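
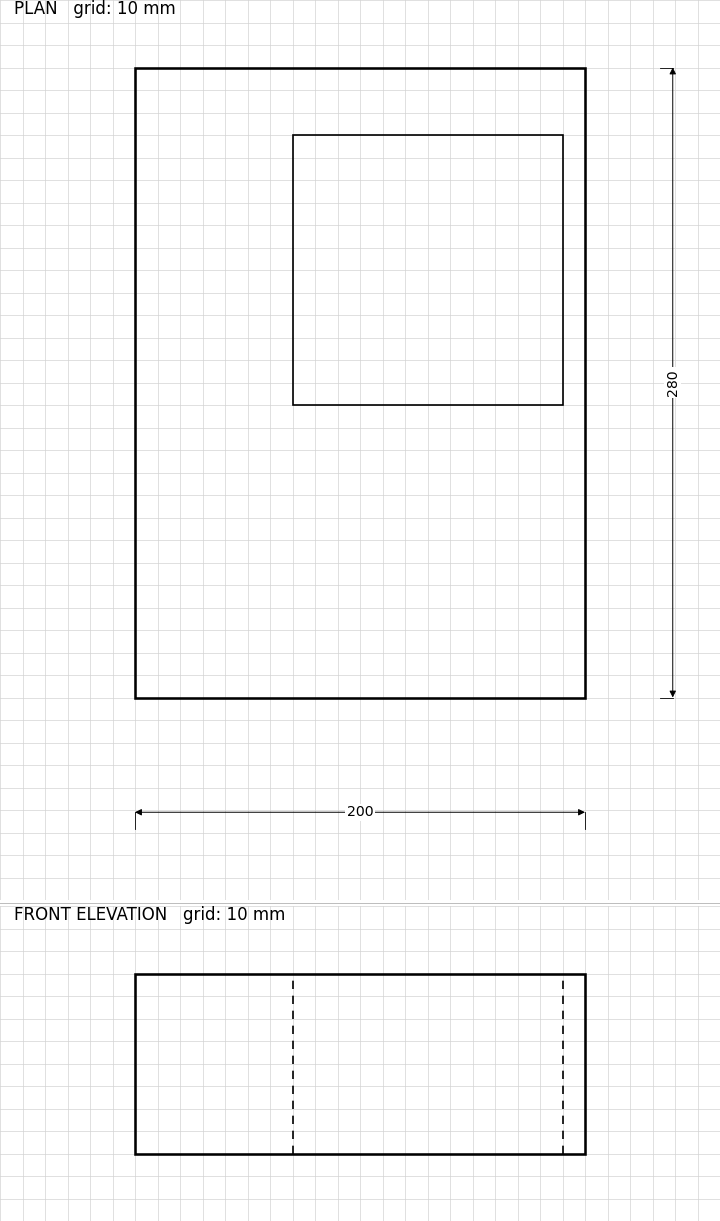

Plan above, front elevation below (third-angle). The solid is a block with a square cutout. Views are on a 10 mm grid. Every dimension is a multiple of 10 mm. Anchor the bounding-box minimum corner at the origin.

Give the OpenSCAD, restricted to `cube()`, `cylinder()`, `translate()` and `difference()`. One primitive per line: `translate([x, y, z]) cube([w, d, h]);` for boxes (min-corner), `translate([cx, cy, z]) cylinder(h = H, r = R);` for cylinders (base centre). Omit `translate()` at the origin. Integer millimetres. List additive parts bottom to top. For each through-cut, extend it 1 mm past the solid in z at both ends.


difference() {
  cube([200, 280, 80]);
  translate([70, 130, -1]) cube([120, 120, 82]);
}


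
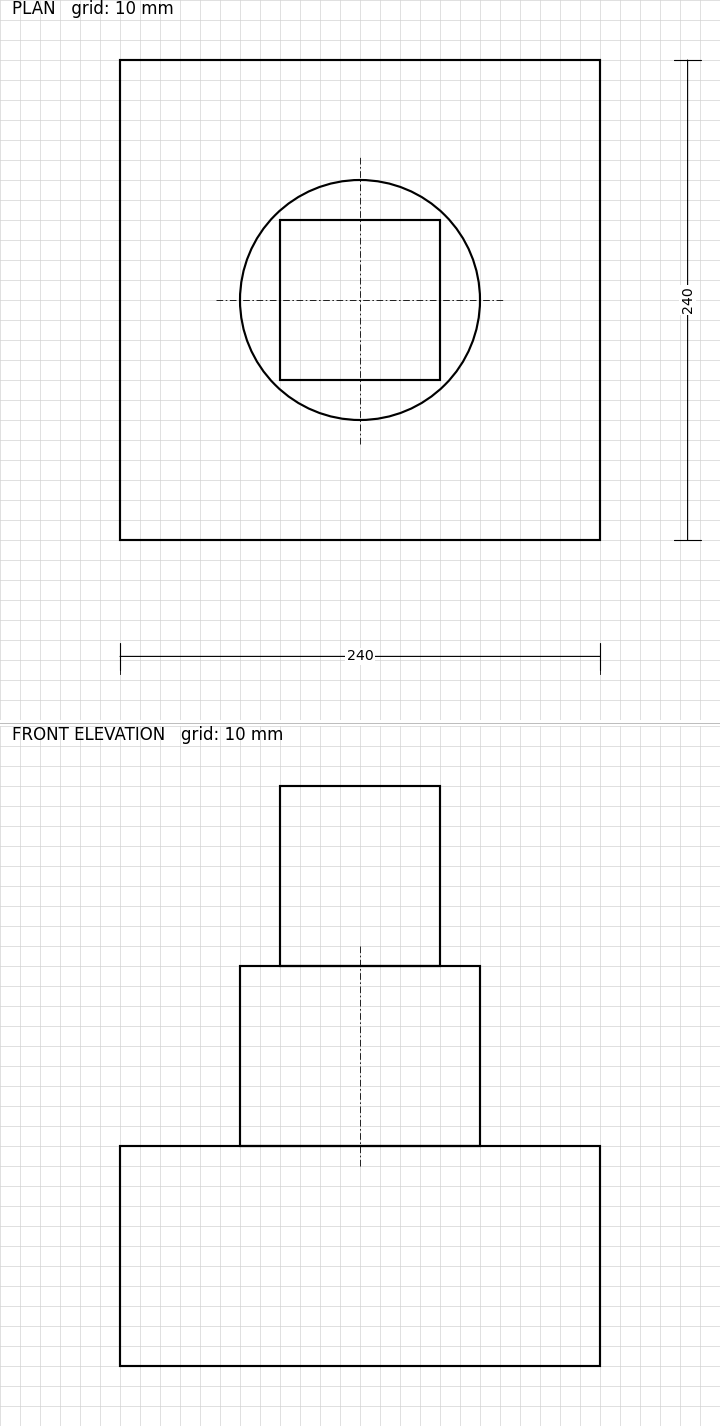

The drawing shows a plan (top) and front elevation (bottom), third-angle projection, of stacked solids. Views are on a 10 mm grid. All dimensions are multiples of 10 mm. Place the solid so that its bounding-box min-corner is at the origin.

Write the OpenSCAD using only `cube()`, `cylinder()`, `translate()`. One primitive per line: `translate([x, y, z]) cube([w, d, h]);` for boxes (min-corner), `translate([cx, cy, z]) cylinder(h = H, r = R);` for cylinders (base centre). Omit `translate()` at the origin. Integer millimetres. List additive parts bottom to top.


cube([240, 240, 110]);
translate([120, 120, 110]) cylinder(h = 90, r = 60);
translate([80, 80, 200]) cube([80, 80, 90]);


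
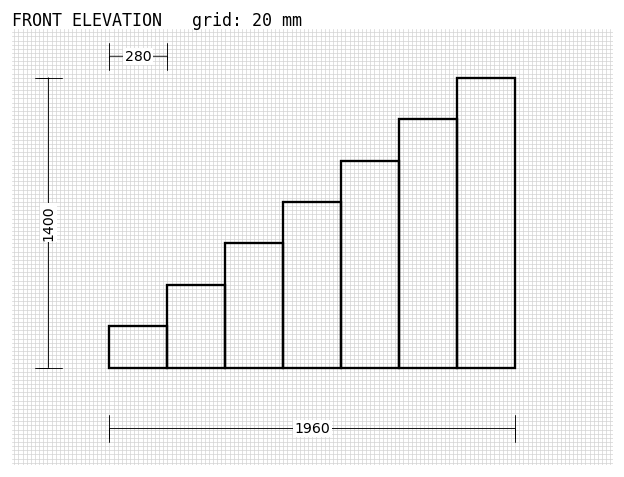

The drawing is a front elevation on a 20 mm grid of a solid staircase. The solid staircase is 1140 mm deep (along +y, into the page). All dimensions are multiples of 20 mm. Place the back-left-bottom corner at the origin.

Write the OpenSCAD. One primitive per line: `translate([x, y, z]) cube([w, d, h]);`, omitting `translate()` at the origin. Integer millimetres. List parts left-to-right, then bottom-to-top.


cube([280, 1140, 200]);
translate([280, 0, 0]) cube([280, 1140, 400]);
translate([560, 0, 0]) cube([280, 1140, 600]);
translate([840, 0, 0]) cube([280, 1140, 800]);
translate([1120, 0, 0]) cube([280, 1140, 1000]);
translate([1400, 0, 0]) cube([280, 1140, 1200]);
translate([1680, 0, 0]) cube([280, 1140, 1400]);


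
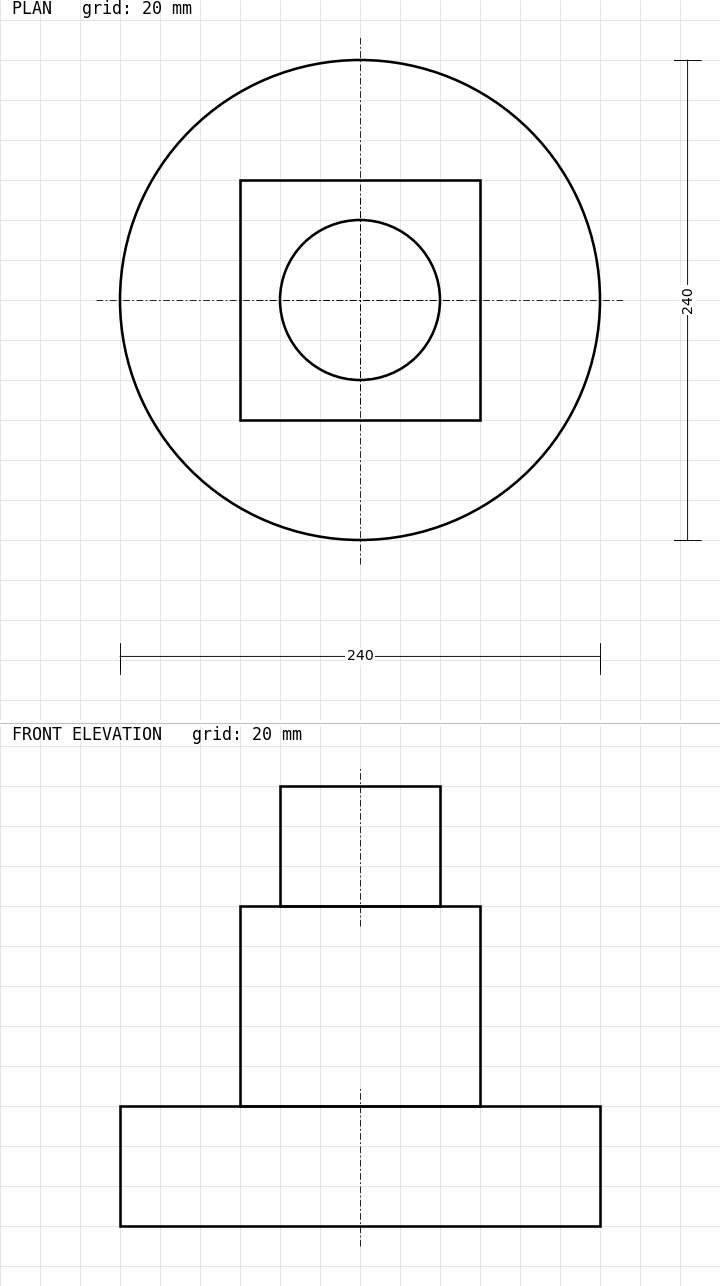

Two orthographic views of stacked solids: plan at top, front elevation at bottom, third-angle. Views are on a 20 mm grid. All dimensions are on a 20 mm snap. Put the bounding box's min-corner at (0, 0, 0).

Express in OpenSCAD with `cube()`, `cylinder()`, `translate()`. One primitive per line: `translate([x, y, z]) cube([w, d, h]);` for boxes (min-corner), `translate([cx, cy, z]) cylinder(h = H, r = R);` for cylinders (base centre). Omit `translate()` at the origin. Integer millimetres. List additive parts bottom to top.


translate([120, 120, 0]) cylinder(h = 60, r = 120);
translate([60, 60, 60]) cube([120, 120, 100]);
translate([120, 120, 160]) cylinder(h = 60, r = 40);


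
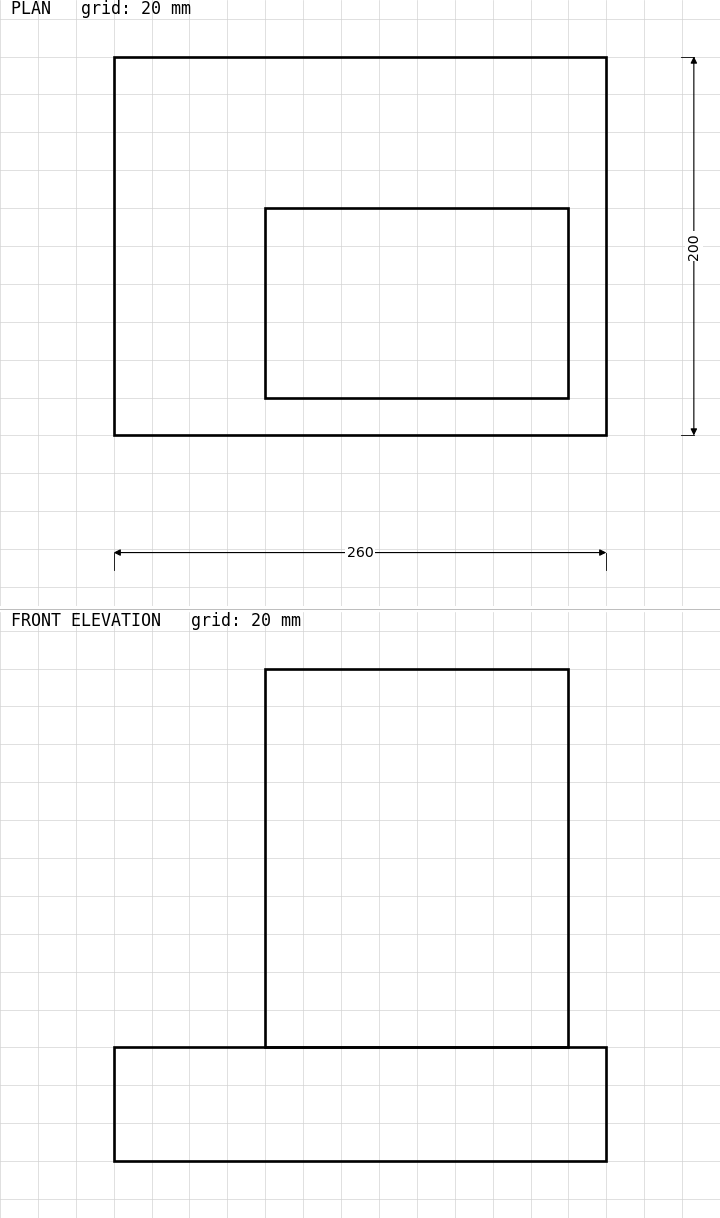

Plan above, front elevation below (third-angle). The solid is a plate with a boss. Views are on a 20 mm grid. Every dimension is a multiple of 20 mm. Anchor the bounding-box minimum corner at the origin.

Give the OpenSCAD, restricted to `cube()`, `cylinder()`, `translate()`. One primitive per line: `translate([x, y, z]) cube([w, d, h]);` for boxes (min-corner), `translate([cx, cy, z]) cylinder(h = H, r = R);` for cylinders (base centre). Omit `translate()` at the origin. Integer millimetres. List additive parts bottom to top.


cube([260, 200, 60]);
translate([80, 20, 60]) cube([160, 100, 200]);


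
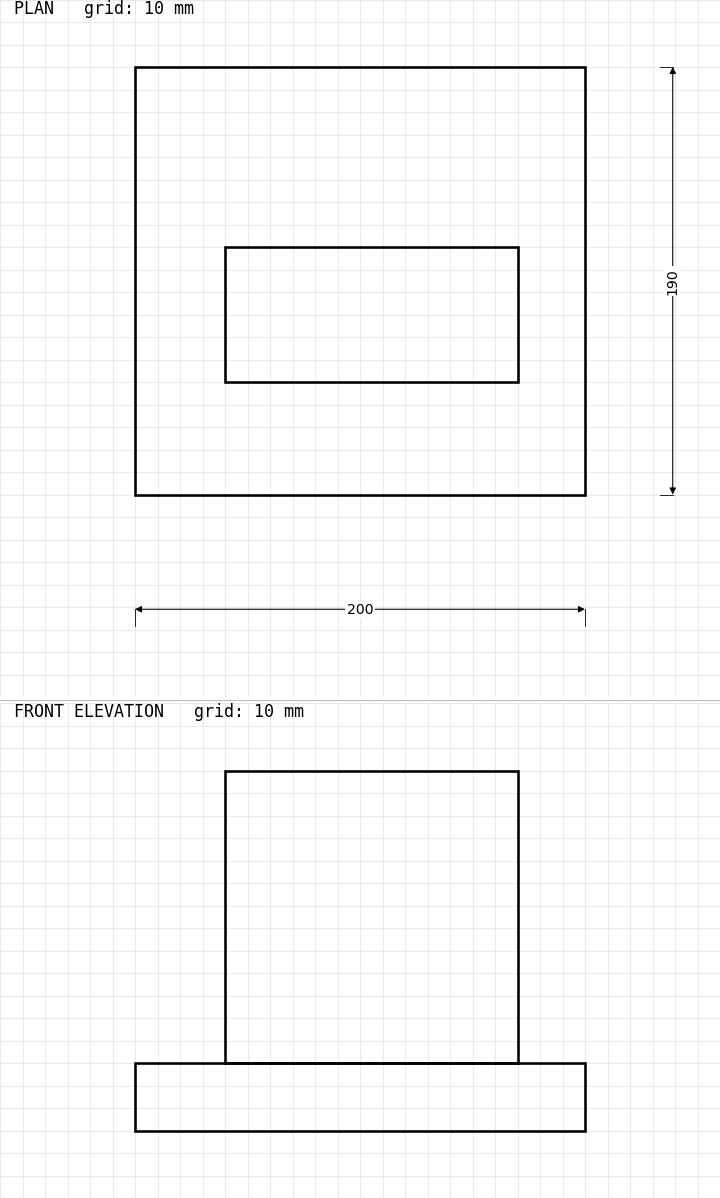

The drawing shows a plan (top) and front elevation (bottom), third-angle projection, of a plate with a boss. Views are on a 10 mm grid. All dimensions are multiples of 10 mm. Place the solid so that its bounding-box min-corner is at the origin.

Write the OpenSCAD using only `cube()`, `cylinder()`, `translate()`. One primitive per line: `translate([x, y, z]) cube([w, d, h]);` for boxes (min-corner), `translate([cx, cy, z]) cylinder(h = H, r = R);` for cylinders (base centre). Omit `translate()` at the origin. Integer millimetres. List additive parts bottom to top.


cube([200, 190, 30]);
translate([40, 50, 30]) cube([130, 60, 130]);


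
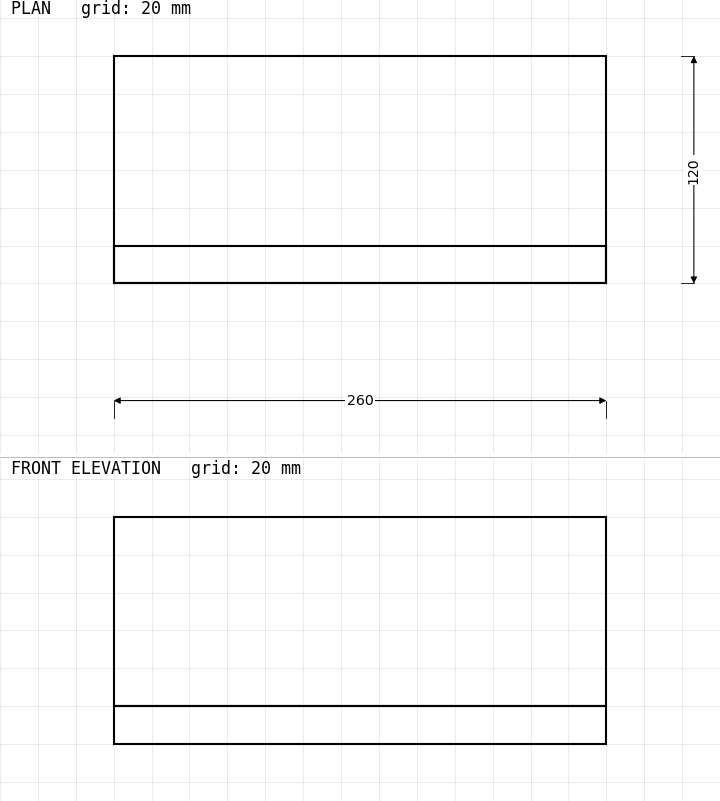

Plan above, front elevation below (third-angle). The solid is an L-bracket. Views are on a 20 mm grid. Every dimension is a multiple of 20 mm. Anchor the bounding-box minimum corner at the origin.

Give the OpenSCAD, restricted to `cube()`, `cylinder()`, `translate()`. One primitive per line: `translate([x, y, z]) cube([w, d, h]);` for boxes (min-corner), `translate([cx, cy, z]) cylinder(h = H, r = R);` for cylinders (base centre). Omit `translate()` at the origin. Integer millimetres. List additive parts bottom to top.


cube([260, 120, 20]);
translate([0, 0, 20]) cube([260, 20, 100]);


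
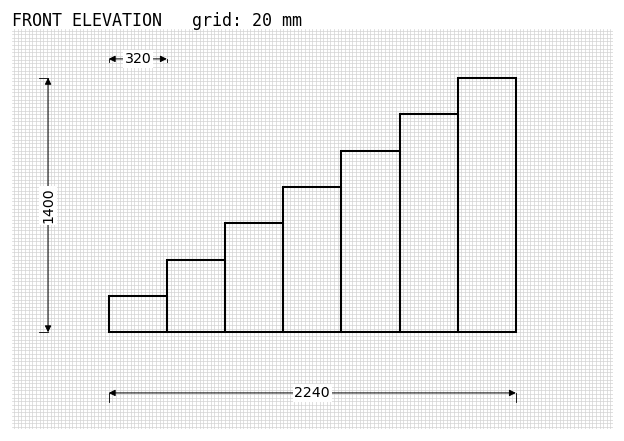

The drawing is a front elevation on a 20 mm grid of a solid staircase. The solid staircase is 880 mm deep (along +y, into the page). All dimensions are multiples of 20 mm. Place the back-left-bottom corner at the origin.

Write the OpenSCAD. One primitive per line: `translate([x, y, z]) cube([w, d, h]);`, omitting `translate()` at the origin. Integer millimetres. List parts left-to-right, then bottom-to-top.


cube([320, 880, 200]);
translate([320, 0, 0]) cube([320, 880, 400]);
translate([640, 0, 0]) cube([320, 880, 600]);
translate([960, 0, 0]) cube([320, 880, 800]);
translate([1280, 0, 0]) cube([320, 880, 1000]);
translate([1600, 0, 0]) cube([320, 880, 1200]);
translate([1920, 0, 0]) cube([320, 880, 1400]);


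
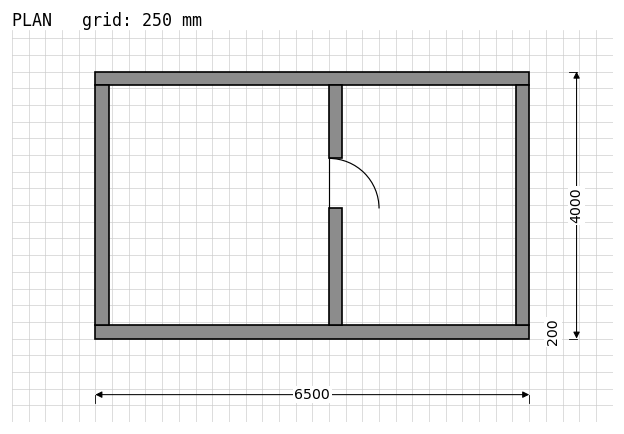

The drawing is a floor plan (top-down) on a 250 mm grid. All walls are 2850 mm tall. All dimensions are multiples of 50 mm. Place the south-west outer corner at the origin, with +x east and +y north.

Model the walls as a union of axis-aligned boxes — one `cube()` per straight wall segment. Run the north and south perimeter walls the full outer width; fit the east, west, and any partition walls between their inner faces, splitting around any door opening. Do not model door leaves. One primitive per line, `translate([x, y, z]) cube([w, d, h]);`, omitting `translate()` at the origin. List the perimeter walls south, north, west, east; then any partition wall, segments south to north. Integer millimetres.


cube([6500, 200, 2850]);
translate([0, 3800, 0]) cube([6500, 200, 2850]);
translate([0, 200, 0]) cube([200, 3600, 2850]);
translate([6300, 200, 0]) cube([200, 3600, 2850]);
translate([3500, 200, 0]) cube([200, 1750, 2850]);
translate([3500, 2700, 0]) cube([200, 1100, 2850]);


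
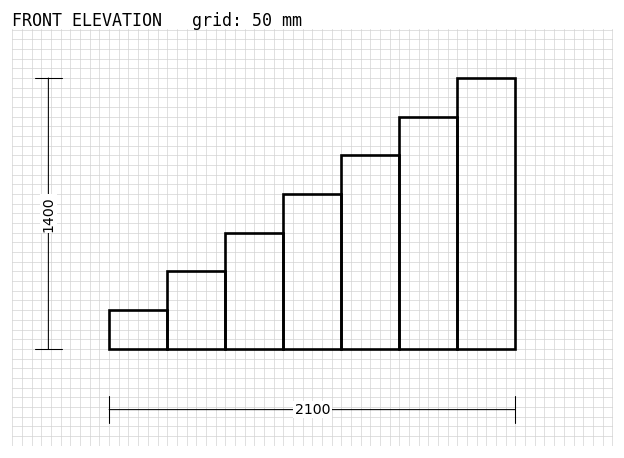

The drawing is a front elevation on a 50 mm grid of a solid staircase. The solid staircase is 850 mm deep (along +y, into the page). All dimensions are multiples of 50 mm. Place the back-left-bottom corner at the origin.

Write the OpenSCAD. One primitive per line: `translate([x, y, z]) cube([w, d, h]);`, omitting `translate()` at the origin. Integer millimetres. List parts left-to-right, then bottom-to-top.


cube([300, 850, 200]);
translate([300, 0, 0]) cube([300, 850, 400]);
translate([600, 0, 0]) cube([300, 850, 600]);
translate([900, 0, 0]) cube([300, 850, 800]);
translate([1200, 0, 0]) cube([300, 850, 1000]);
translate([1500, 0, 0]) cube([300, 850, 1200]);
translate([1800, 0, 0]) cube([300, 850, 1400]);


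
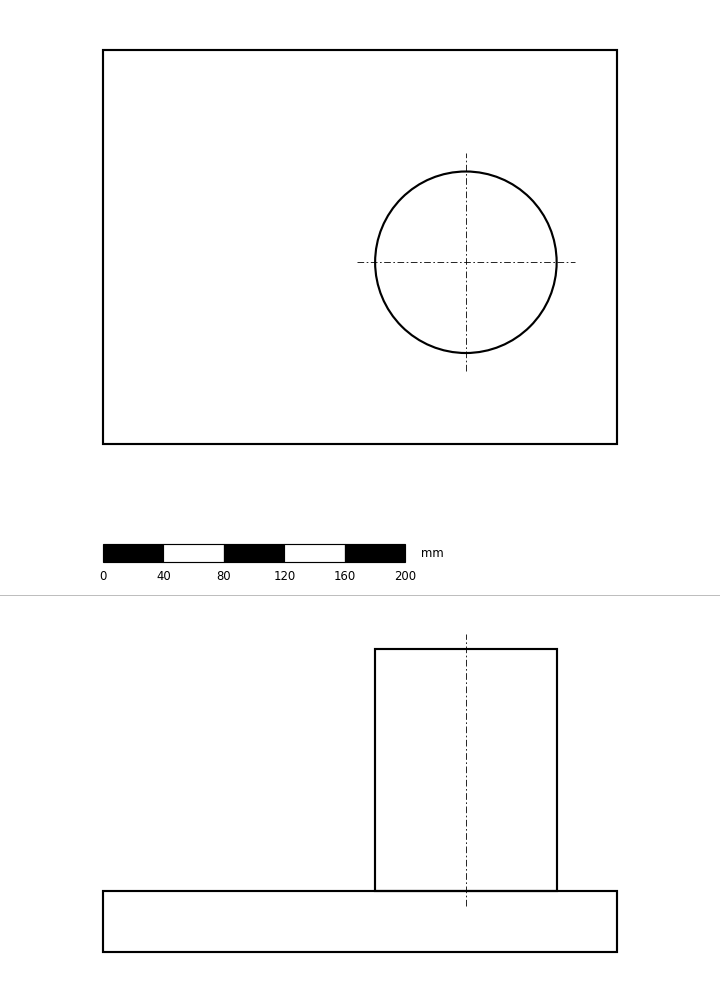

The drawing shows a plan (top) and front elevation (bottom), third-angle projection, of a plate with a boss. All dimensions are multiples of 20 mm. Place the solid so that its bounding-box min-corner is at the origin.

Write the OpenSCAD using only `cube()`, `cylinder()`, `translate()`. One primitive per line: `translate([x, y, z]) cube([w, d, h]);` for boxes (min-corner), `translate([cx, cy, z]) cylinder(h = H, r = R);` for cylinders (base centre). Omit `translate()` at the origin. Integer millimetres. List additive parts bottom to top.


cube([340, 260, 40]);
translate([240, 120, 40]) cylinder(h = 160, r = 60);


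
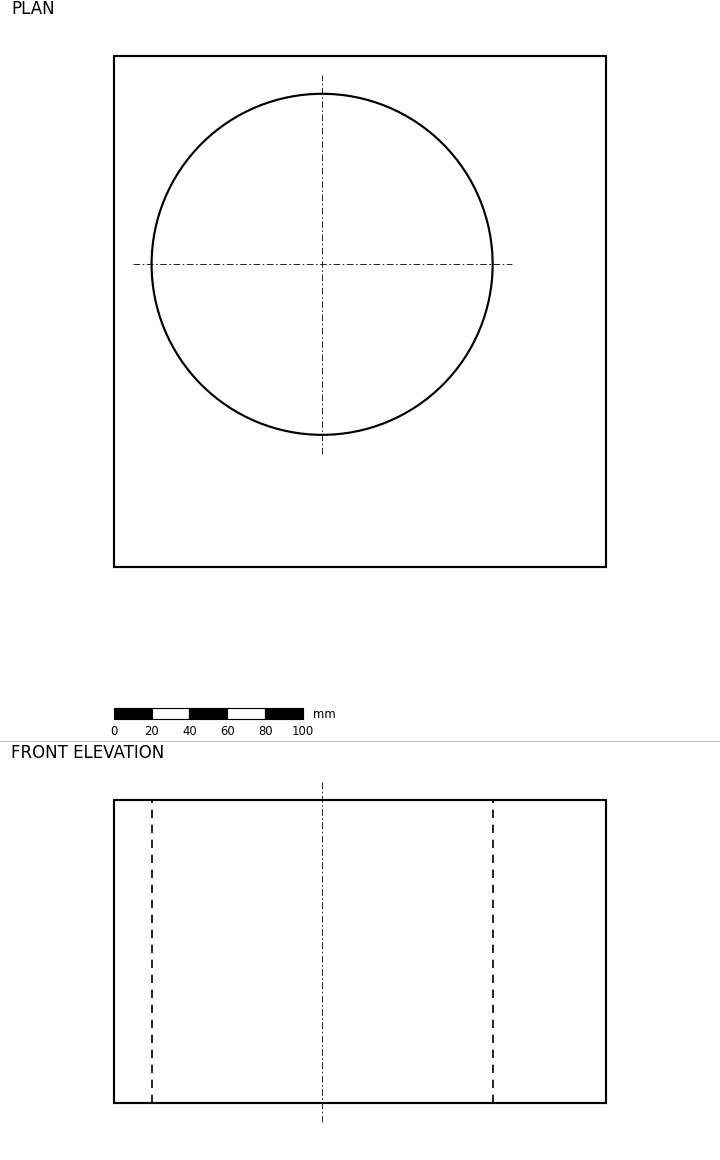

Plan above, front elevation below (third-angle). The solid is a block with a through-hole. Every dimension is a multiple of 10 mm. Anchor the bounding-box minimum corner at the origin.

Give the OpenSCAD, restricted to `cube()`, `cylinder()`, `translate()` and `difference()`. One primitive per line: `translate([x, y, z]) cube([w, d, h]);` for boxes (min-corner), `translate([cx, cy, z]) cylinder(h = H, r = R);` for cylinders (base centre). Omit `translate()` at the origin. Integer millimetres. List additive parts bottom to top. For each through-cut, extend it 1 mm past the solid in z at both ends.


difference() {
  cube([260, 270, 160]);
  translate([110, 160, -1]) cylinder(h = 162, r = 90);
}


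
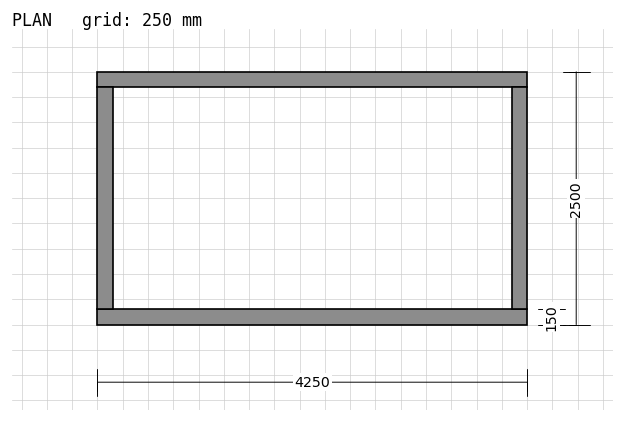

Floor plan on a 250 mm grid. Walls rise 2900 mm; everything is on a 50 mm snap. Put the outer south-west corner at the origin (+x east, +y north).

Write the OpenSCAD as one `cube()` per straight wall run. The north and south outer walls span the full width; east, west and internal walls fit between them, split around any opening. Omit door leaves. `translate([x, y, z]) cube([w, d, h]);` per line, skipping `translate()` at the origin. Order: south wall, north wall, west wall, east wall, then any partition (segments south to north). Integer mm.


cube([4250, 150, 2900]);
translate([0, 2350, 0]) cube([4250, 150, 2900]);
translate([0, 150, 0]) cube([150, 2200, 2900]);
translate([4100, 150, 0]) cube([150, 2200, 2900]);


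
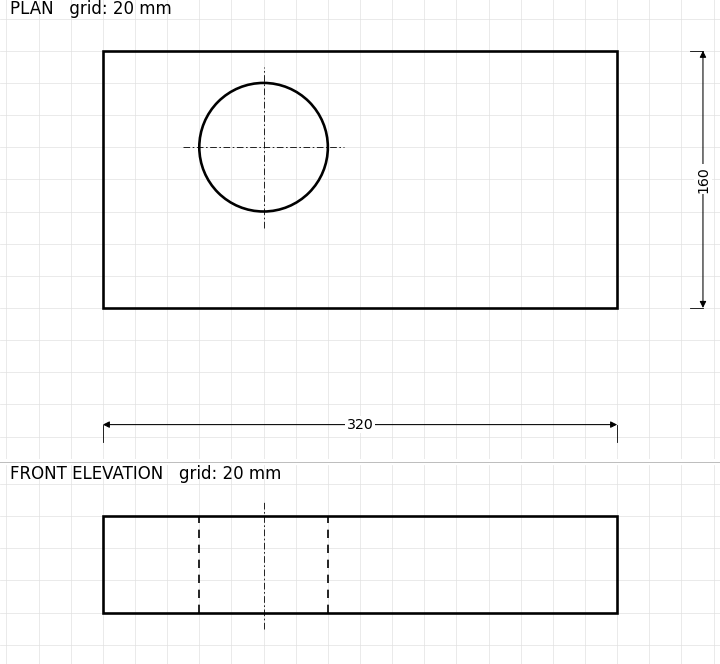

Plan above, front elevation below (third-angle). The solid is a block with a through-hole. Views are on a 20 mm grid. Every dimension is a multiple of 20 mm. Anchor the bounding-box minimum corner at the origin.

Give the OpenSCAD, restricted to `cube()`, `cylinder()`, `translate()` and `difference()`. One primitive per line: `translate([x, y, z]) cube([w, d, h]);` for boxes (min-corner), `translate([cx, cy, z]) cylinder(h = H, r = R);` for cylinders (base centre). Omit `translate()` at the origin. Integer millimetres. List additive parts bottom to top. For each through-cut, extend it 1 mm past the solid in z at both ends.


difference() {
  cube([320, 160, 60]);
  translate([100, 100, -1]) cylinder(h = 62, r = 40);
}


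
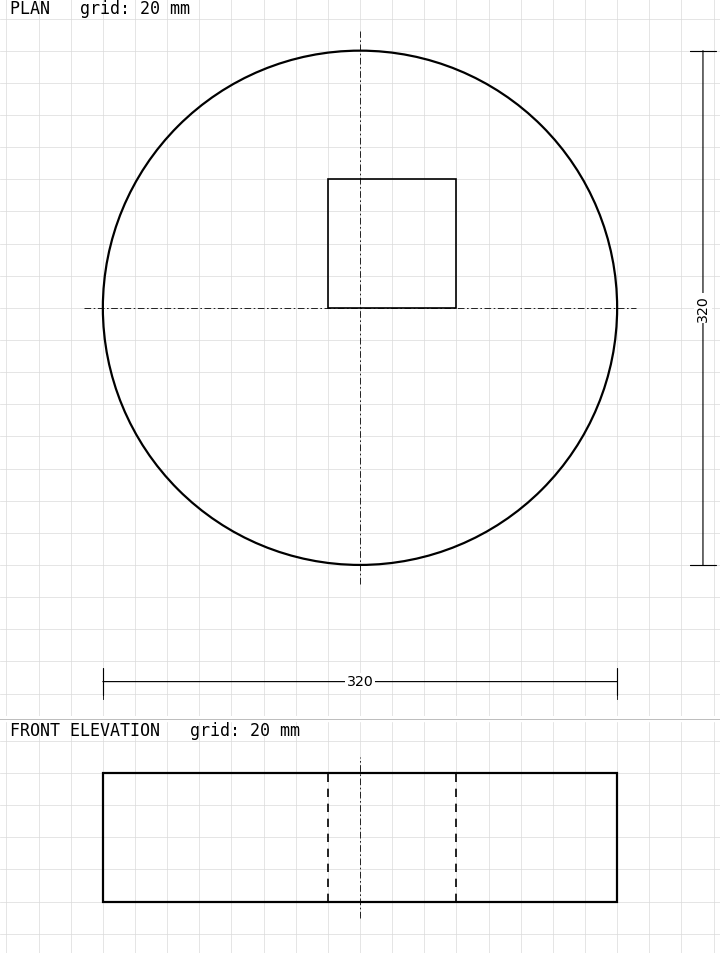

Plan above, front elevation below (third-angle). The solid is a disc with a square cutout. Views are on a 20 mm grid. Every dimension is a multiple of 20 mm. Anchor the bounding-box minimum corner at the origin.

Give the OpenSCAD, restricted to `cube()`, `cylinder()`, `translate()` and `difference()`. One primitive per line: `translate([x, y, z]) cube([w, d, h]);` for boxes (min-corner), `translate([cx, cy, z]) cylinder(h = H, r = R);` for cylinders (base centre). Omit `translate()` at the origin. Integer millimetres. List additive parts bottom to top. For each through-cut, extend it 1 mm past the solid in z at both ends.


difference() {
  translate([160, 160, 0]) cylinder(h = 80, r = 160);
  translate([140, 160, -1]) cube([80, 80, 82]);
}


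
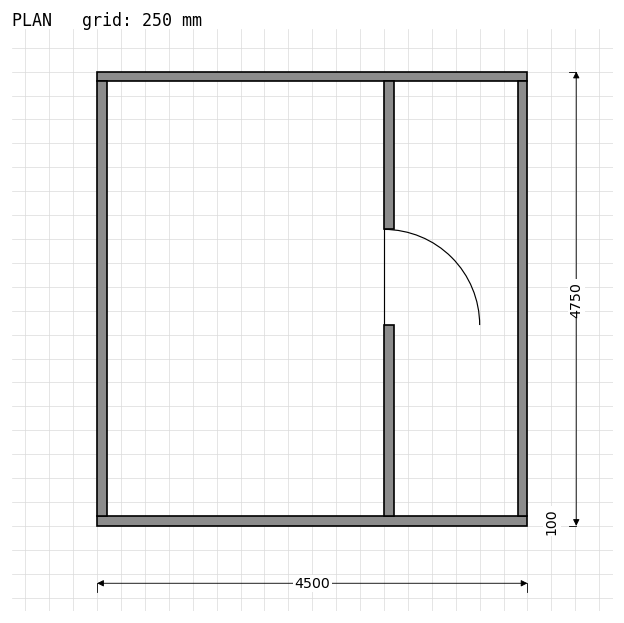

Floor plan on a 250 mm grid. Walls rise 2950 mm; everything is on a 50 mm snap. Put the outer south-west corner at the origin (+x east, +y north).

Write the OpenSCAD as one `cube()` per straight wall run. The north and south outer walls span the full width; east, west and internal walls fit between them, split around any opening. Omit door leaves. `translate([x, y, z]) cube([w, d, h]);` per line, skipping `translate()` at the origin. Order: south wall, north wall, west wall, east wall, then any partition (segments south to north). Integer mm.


cube([4500, 100, 2950]);
translate([0, 4650, 0]) cube([4500, 100, 2950]);
translate([0, 100, 0]) cube([100, 4550, 2950]);
translate([4400, 100, 0]) cube([100, 4550, 2950]);
translate([3000, 100, 0]) cube([100, 2000, 2950]);
translate([3000, 3100, 0]) cube([100, 1550, 2950]);


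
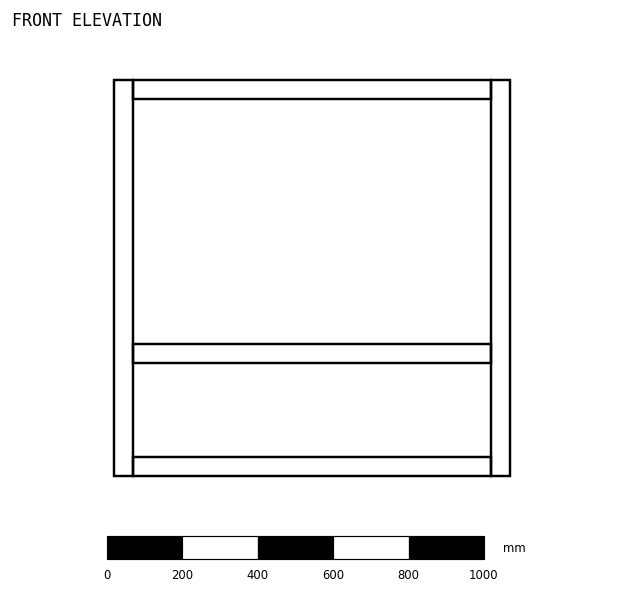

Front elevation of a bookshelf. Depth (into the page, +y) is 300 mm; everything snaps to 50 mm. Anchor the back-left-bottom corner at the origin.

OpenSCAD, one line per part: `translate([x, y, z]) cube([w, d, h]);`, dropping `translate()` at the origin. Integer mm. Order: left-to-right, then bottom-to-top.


cube([50, 300, 1050]);
translate([50, 0, 0]) cube([950, 300, 50]);
translate([50, 0, 300]) cube([950, 300, 50]);
translate([50, 0, 1000]) cube([950, 300, 50]);
translate([1000, 0, 0]) cube([50, 300, 1050]);


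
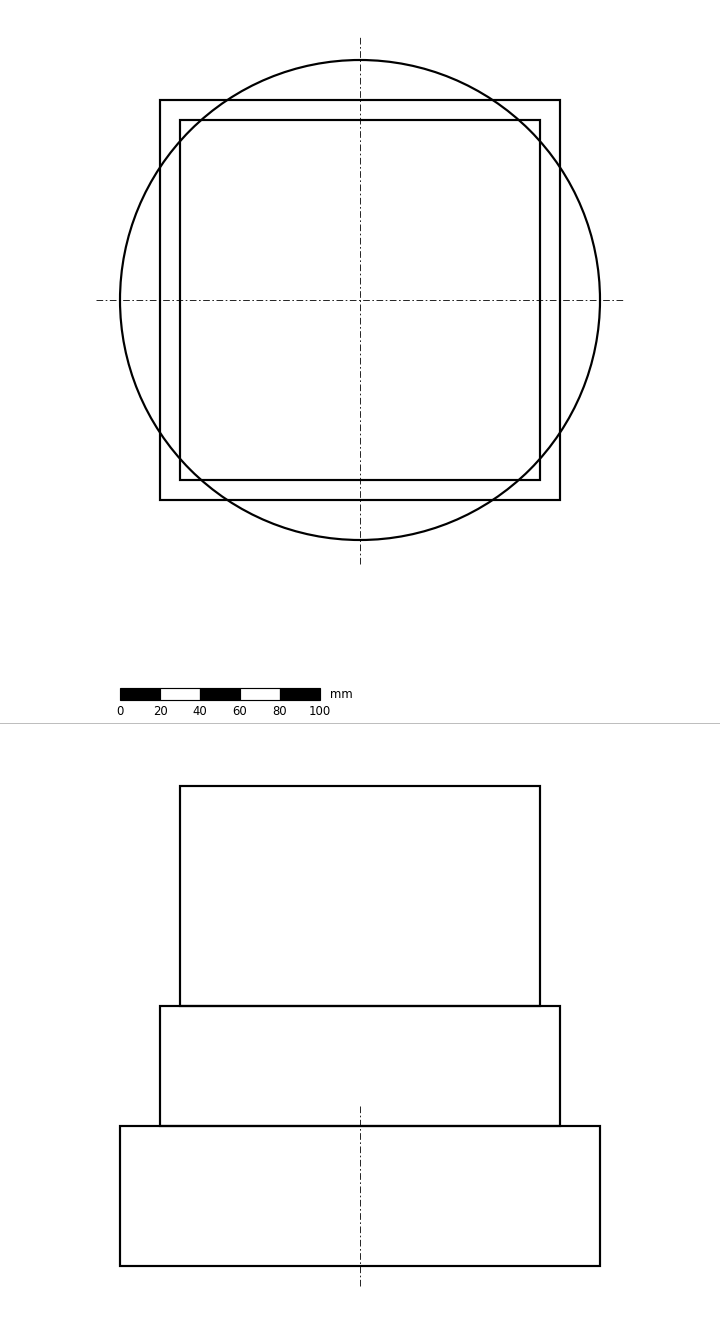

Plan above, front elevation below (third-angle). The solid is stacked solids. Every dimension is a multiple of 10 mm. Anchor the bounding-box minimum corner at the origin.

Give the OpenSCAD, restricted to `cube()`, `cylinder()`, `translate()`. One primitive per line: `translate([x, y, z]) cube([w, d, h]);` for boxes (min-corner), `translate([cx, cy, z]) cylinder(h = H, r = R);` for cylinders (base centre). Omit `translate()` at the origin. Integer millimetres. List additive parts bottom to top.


translate([120, 120, 0]) cylinder(h = 70, r = 120);
translate([20, 20, 70]) cube([200, 200, 60]);
translate([30, 30, 130]) cube([180, 180, 110]);


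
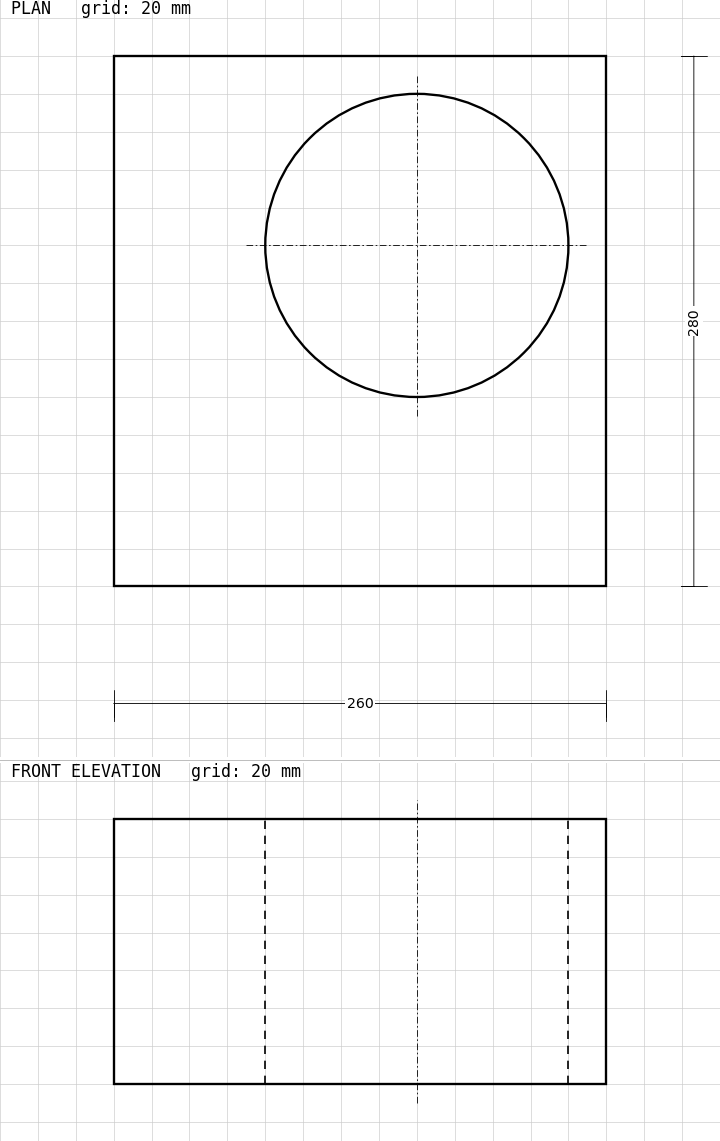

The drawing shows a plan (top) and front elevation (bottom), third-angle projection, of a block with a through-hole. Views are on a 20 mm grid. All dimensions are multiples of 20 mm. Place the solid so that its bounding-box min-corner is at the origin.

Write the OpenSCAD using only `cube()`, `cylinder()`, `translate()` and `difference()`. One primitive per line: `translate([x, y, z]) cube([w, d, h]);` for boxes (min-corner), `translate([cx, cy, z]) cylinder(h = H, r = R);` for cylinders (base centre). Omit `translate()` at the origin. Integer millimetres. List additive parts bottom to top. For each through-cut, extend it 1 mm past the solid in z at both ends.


difference() {
  cube([260, 280, 140]);
  translate([160, 180, -1]) cylinder(h = 142, r = 80);
}


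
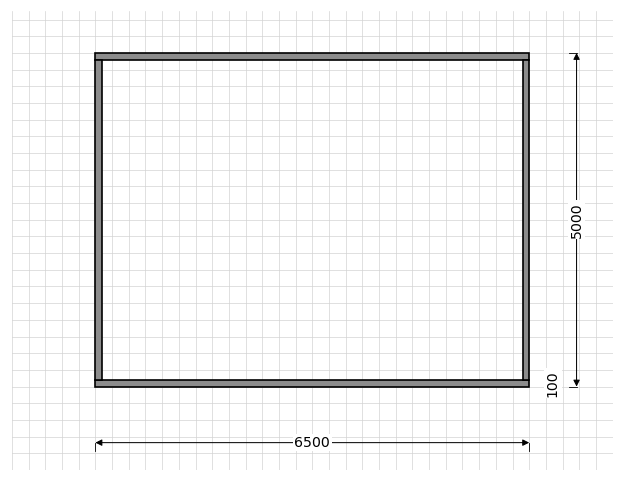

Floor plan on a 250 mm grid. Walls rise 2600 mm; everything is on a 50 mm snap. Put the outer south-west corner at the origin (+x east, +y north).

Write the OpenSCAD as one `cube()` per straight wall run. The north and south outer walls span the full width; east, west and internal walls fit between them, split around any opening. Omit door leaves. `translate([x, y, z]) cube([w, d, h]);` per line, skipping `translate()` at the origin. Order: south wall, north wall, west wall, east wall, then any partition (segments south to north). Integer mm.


cube([6500, 100, 2600]);
translate([0, 4900, 0]) cube([6500, 100, 2600]);
translate([0, 100, 0]) cube([100, 4800, 2600]);
translate([6400, 100, 0]) cube([100, 4800, 2600]);


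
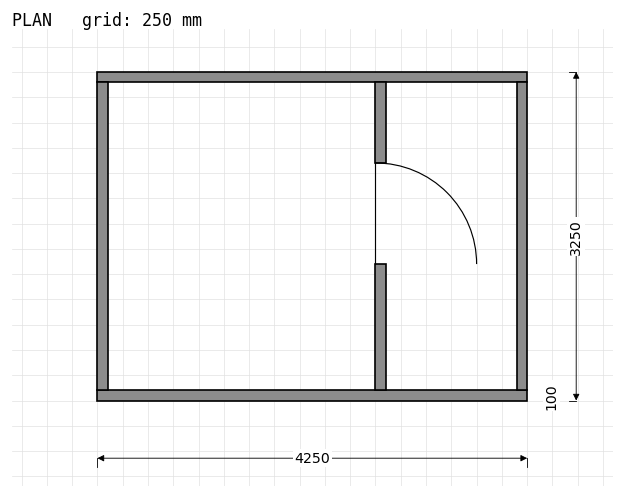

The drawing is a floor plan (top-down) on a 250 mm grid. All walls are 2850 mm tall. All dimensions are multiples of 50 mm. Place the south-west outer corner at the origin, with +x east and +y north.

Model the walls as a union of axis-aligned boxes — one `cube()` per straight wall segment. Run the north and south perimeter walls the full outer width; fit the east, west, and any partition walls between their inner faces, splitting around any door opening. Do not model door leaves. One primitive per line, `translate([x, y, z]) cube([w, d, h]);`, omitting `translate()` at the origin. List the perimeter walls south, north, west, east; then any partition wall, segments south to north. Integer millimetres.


cube([4250, 100, 2850]);
translate([0, 3150, 0]) cube([4250, 100, 2850]);
translate([0, 100, 0]) cube([100, 3050, 2850]);
translate([4150, 100, 0]) cube([100, 3050, 2850]);
translate([2750, 100, 0]) cube([100, 1250, 2850]);
translate([2750, 2350, 0]) cube([100, 800, 2850]);


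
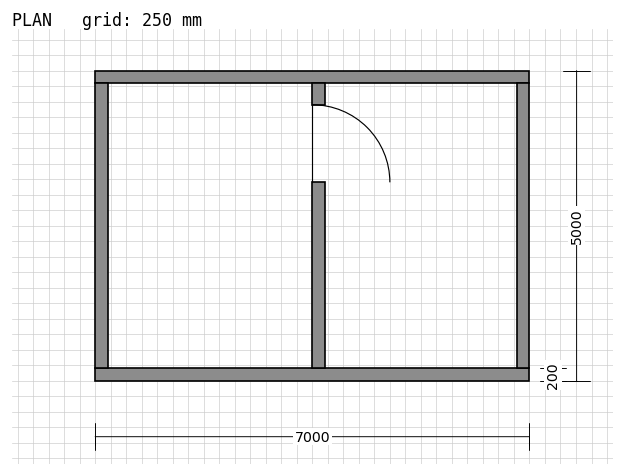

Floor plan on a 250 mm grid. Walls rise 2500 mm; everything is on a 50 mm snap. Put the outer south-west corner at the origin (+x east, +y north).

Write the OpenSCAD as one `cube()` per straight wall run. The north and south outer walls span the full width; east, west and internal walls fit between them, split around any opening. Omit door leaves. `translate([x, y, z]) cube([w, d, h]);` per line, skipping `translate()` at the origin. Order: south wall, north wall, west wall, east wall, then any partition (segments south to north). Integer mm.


cube([7000, 200, 2500]);
translate([0, 4800, 0]) cube([7000, 200, 2500]);
translate([0, 200, 0]) cube([200, 4600, 2500]);
translate([6800, 200, 0]) cube([200, 4600, 2500]);
translate([3500, 200, 0]) cube([200, 3000, 2500]);
translate([3500, 4450, 0]) cube([200, 350, 2500]);


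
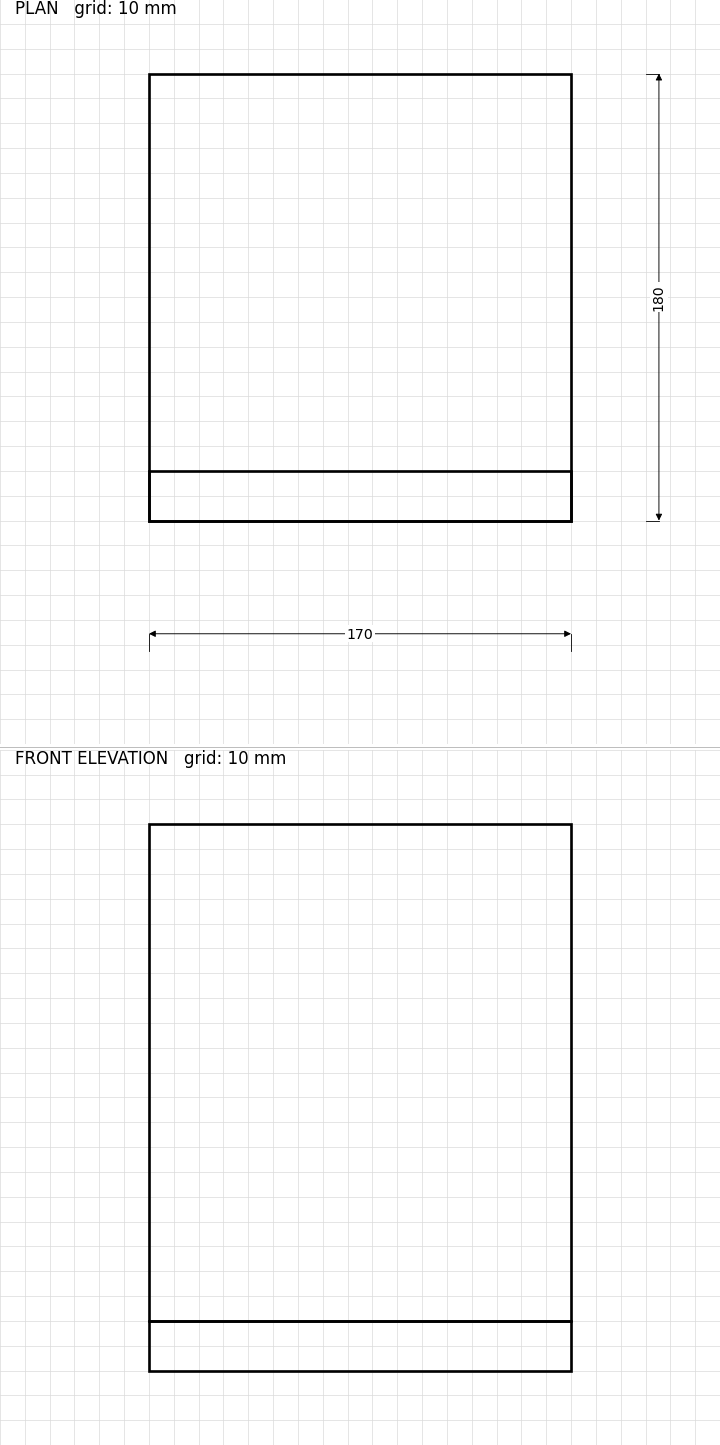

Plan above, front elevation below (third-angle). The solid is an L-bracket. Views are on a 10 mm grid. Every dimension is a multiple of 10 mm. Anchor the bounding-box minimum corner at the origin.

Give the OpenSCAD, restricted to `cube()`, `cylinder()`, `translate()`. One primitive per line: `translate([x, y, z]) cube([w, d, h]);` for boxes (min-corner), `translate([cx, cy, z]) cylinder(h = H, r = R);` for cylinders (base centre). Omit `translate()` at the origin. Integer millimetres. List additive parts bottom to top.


cube([170, 180, 20]);
translate([0, 0, 20]) cube([170, 20, 200]);


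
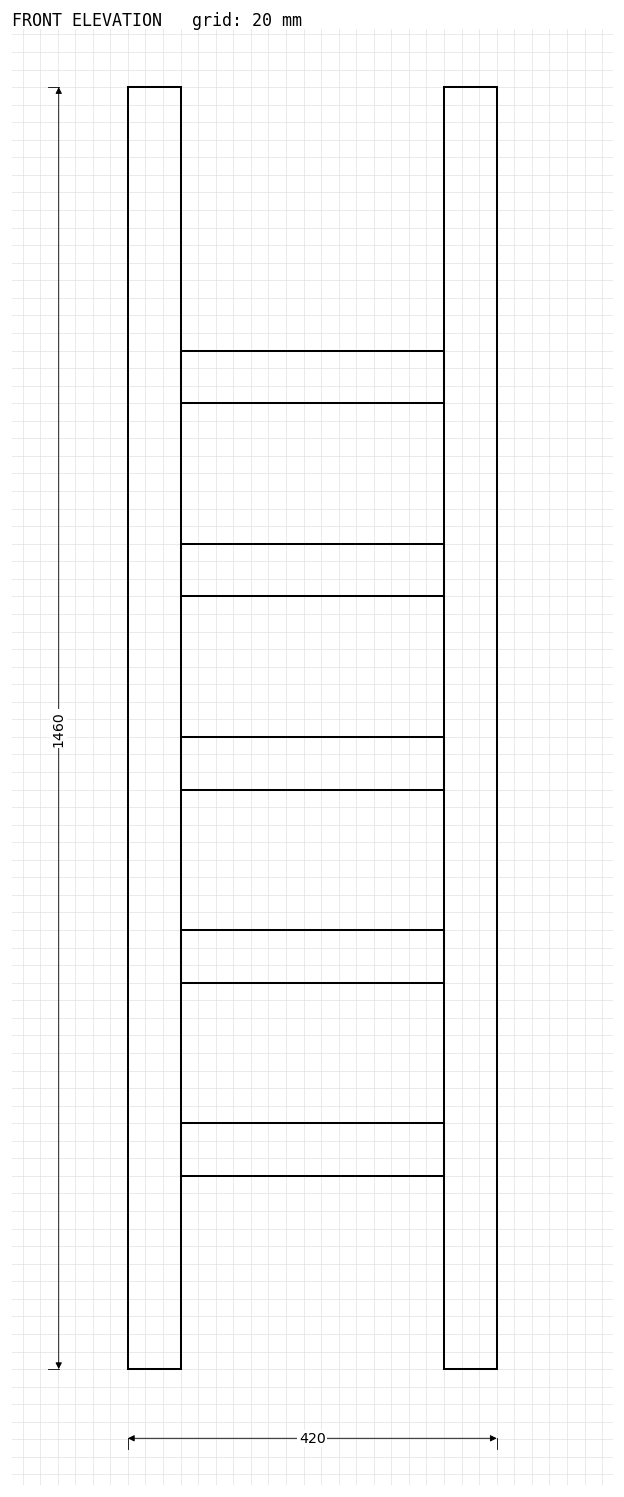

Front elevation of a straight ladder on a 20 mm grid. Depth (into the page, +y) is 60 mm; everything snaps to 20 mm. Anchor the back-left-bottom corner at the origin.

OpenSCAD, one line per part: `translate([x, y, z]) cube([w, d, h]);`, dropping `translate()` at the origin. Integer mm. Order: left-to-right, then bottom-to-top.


cube([60, 60, 1460]);
translate([60, 0, 220]) cube([300, 60, 60]);
translate([60, 0, 440]) cube([300, 60, 60]);
translate([60, 0, 660]) cube([300, 60, 60]);
translate([60, 0, 880]) cube([300, 60, 60]);
translate([60, 0, 1100]) cube([300, 60, 60]);
translate([360, 0, 0]) cube([60, 60, 1460]);


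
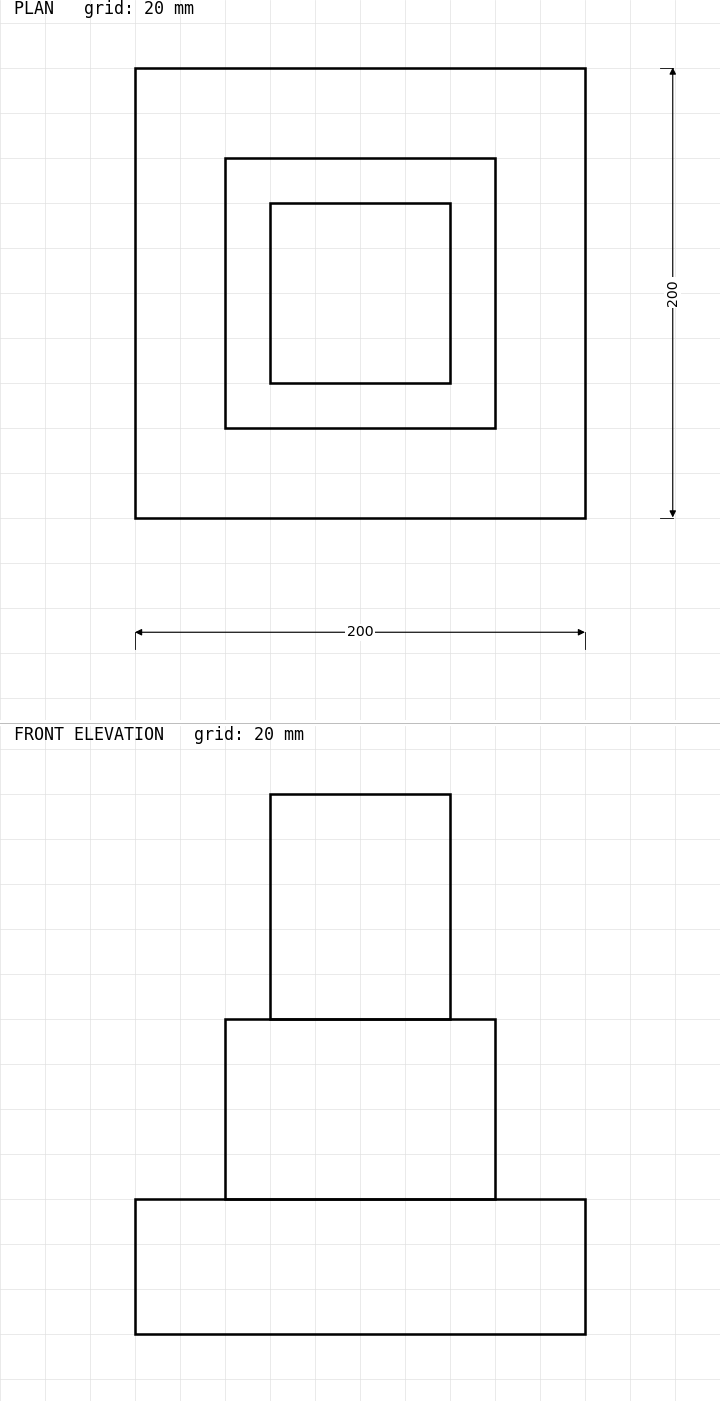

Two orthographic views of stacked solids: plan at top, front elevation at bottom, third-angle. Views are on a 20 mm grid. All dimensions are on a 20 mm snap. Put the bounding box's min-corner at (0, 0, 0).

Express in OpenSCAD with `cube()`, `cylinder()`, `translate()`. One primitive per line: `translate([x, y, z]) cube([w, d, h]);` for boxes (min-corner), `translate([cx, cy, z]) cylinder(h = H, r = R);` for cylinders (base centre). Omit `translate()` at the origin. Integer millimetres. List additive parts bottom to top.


cube([200, 200, 60]);
translate([40, 40, 60]) cube([120, 120, 80]);
translate([60, 60, 140]) cube([80, 80, 100]);


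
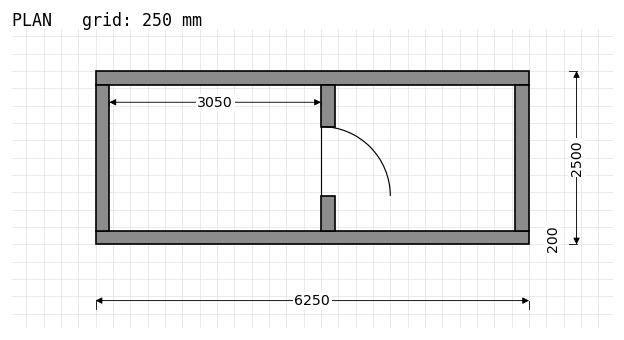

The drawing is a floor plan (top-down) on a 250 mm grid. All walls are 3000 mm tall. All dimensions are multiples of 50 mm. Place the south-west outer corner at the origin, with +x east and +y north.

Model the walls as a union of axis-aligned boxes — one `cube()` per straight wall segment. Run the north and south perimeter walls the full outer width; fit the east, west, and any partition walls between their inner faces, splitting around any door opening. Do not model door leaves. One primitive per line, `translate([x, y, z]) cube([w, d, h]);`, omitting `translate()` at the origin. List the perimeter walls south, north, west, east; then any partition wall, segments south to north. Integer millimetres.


cube([6250, 200, 3000]);
translate([0, 2300, 0]) cube([6250, 200, 3000]);
translate([0, 200, 0]) cube([200, 2100, 3000]);
translate([6050, 200, 0]) cube([200, 2100, 3000]);
translate([3250, 200, 0]) cube([200, 500, 3000]);
translate([3250, 1700, 0]) cube([200, 600, 3000]);


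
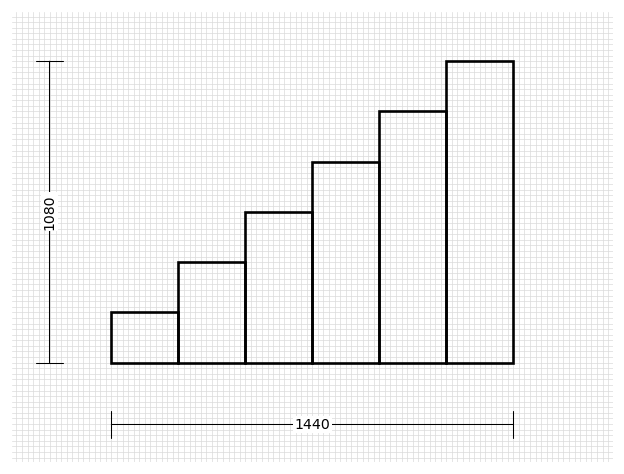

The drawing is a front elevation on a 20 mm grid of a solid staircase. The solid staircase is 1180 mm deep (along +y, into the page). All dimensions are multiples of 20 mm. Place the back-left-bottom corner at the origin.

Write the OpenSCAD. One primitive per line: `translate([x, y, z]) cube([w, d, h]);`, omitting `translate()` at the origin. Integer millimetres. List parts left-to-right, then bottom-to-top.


cube([240, 1180, 180]);
translate([240, 0, 0]) cube([240, 1180, 360]);
translate([480, 0, 0]) cube([240, 1180, 540]);
translate([720, 0, 0]) cube([240, 1180, 720]);
translate([960, 0, 0]) cube([240, 1180, 900]);
translate([1200, 0, 0]) cube([240, 1180, 1080]);


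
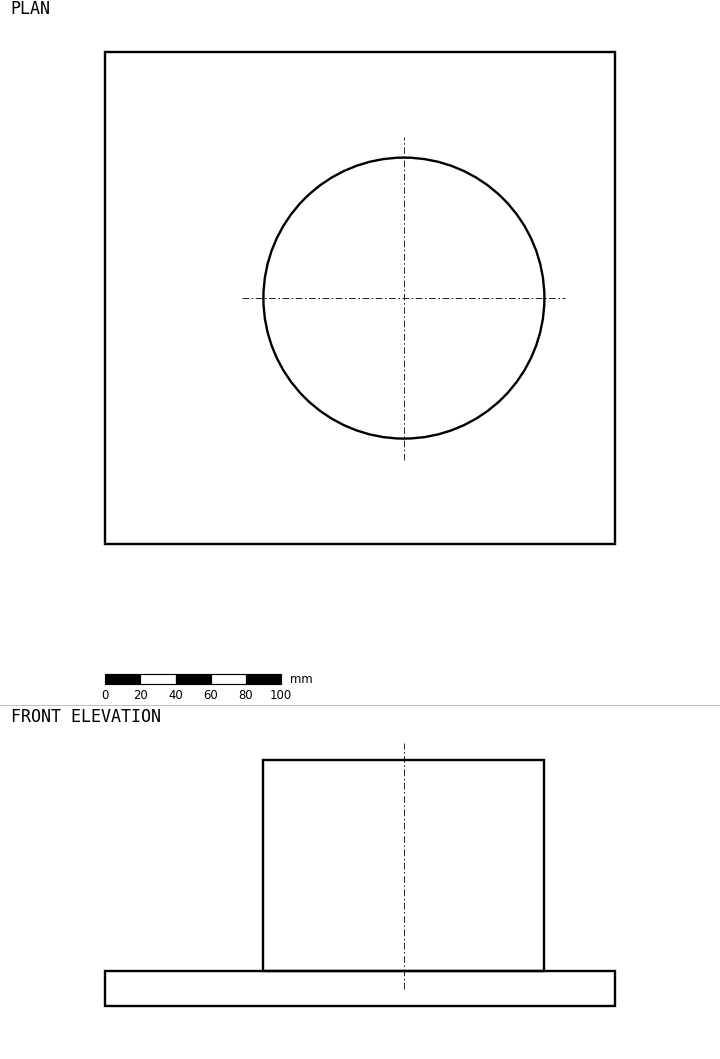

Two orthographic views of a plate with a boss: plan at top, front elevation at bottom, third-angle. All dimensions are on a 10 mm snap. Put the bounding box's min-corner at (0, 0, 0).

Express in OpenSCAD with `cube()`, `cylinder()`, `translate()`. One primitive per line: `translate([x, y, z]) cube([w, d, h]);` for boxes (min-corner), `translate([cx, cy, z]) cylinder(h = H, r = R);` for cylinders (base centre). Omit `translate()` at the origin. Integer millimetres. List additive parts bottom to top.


cube([290, 280, 20]);
translate([170, 140, 20]) cylinder(h = 120, r = 80);


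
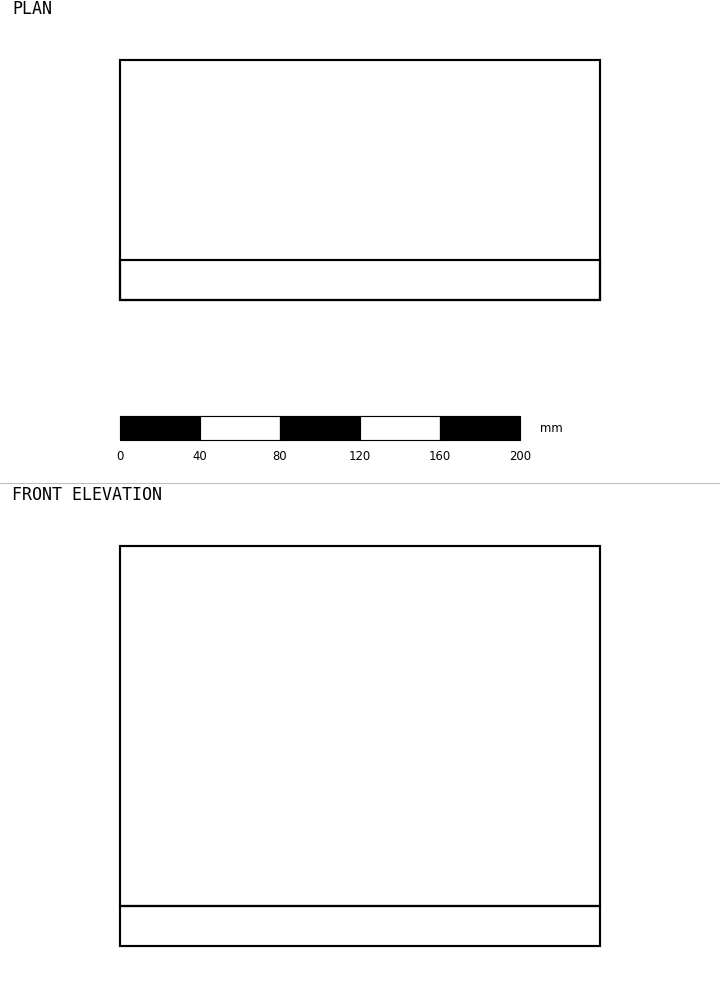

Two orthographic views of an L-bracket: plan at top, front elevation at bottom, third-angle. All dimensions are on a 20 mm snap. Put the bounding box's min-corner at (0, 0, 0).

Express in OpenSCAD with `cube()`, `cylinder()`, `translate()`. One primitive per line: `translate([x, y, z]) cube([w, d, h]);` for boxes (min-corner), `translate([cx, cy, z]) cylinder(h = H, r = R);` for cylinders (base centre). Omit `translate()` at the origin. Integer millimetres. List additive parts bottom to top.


cube([240, 120, 20]);
translate([0, 0, 20]) cube([240, 20, 180]);


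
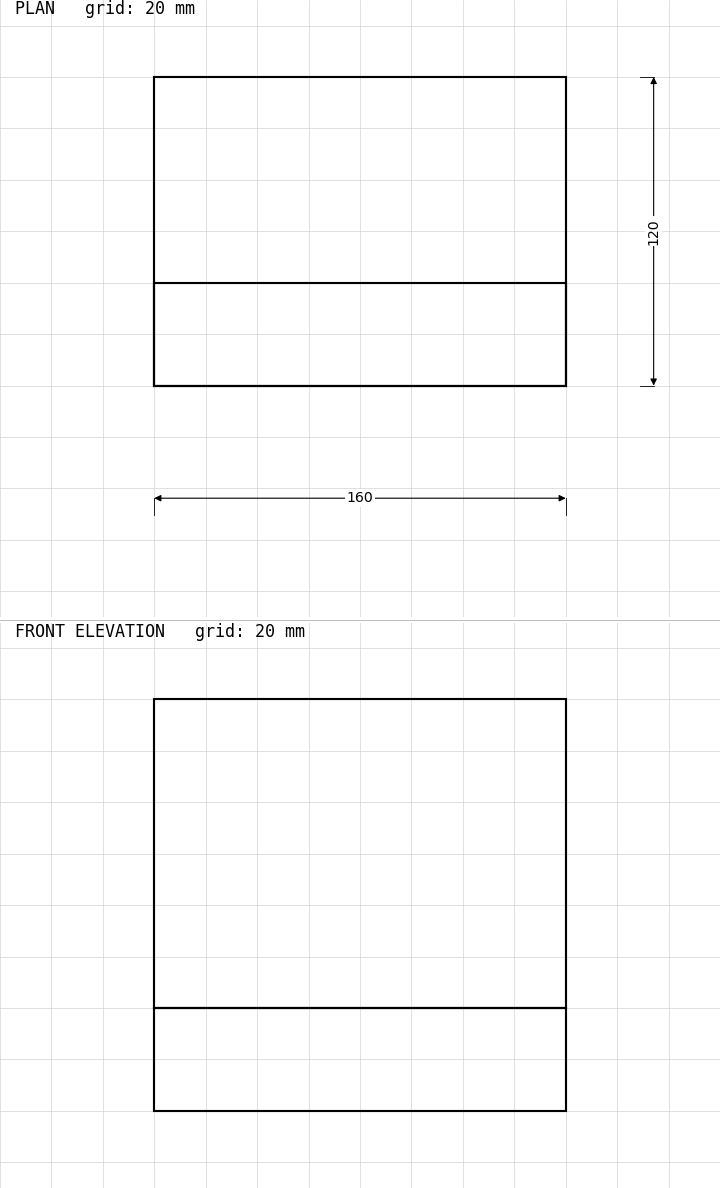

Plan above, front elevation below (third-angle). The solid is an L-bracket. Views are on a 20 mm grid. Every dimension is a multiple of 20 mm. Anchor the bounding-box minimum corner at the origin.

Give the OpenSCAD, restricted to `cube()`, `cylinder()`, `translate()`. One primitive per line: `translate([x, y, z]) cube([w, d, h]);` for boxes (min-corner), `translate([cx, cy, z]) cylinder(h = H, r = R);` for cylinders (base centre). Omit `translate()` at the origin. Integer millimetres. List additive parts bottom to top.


cube([160, 120, 40]);
translate([0, 0, 40]) cube([160, 40, 120]);


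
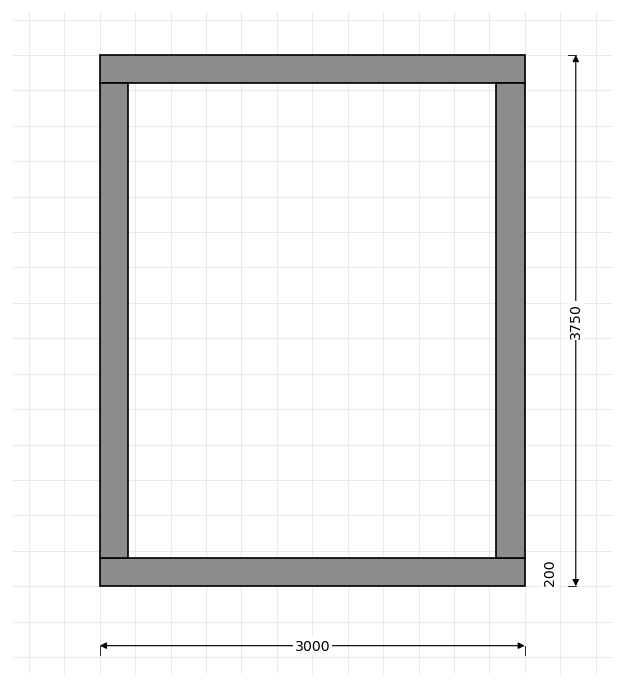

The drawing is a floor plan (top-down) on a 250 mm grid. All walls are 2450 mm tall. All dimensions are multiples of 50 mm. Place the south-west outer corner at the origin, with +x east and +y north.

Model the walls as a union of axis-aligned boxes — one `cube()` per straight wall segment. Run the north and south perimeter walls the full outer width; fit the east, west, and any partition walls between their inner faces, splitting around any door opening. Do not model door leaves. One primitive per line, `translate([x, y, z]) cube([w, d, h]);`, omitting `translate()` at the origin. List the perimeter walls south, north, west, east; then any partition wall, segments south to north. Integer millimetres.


cube([3000, 200, 2450]);
translate([0, 3550, 0]) cube([3000, 200, 2450]);
translate([0, 200, 0]) cube([200, 3350, 2450]);
translate([2800, 200, 0]) cube([200, 3350, 2450]);


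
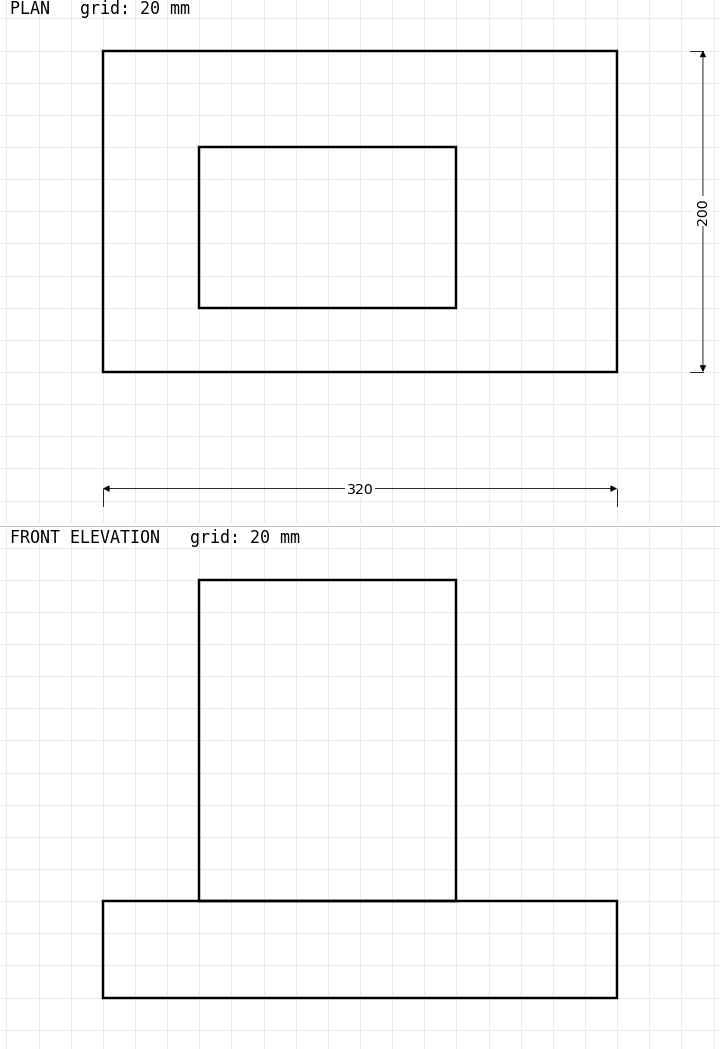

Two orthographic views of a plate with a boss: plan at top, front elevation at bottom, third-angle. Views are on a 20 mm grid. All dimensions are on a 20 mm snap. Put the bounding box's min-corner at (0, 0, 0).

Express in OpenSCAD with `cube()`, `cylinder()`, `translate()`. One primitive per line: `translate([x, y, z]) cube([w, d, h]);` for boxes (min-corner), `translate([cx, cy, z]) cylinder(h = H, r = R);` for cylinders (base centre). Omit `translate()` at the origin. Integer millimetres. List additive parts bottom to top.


cube([320, 200, 60]);
translate([60, 40, 60]) cube([160, 100, 200]);


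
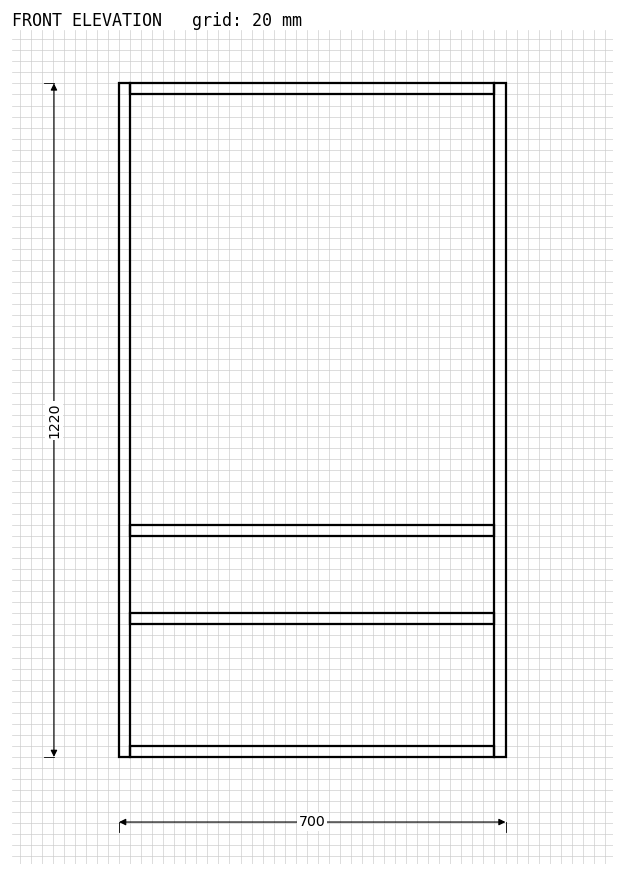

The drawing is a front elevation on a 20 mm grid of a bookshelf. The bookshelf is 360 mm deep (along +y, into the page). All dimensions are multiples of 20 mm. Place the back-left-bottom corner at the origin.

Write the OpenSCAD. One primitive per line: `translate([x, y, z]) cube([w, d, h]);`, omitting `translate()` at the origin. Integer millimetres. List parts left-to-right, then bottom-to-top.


cube([20, 360, 1220]);
translate([20, 0, 0]) cube([660, 360, 20]);
translate([20, 0, 240]) cube([660, 360, 20]);
translate([20, 0, 400]) cube([660, 360, 20]);
translate([20, 0, 1200]) cube([660, 360, 20]);
translate([680, 0, 0]) cube([20, 360, 1220]);


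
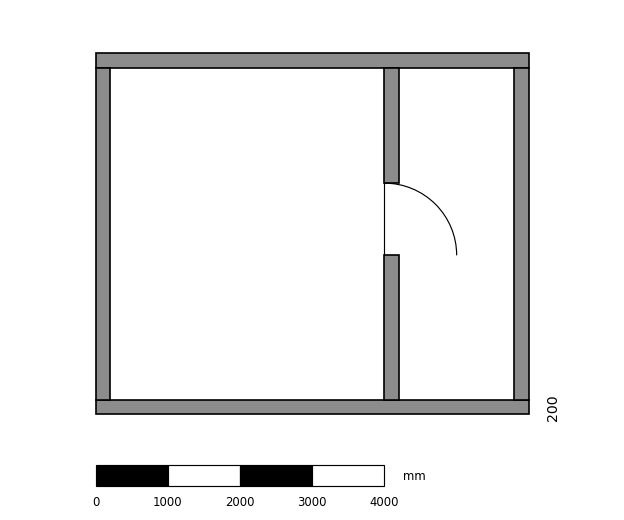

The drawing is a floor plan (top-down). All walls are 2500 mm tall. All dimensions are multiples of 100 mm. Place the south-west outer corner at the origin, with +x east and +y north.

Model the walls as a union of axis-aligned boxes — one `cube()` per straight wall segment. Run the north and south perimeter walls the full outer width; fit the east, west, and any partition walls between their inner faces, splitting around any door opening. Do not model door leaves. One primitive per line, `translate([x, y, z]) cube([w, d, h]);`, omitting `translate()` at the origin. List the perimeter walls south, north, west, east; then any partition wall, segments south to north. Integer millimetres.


cube([6000, 200, 2500]);
translate([0, 4800, 0]) cube([6000, 200, 2500]);
translate([0, 200, 0]) cube([200, 4600, 2500]);
translate([5800, 200, 0]) cube([200, 4600, 2500]);
translate([4000, 200, 0]) cube([200, 2000, 2500]);
translate([4000, 3200, 0]) cube([200, 1600, 2500]);


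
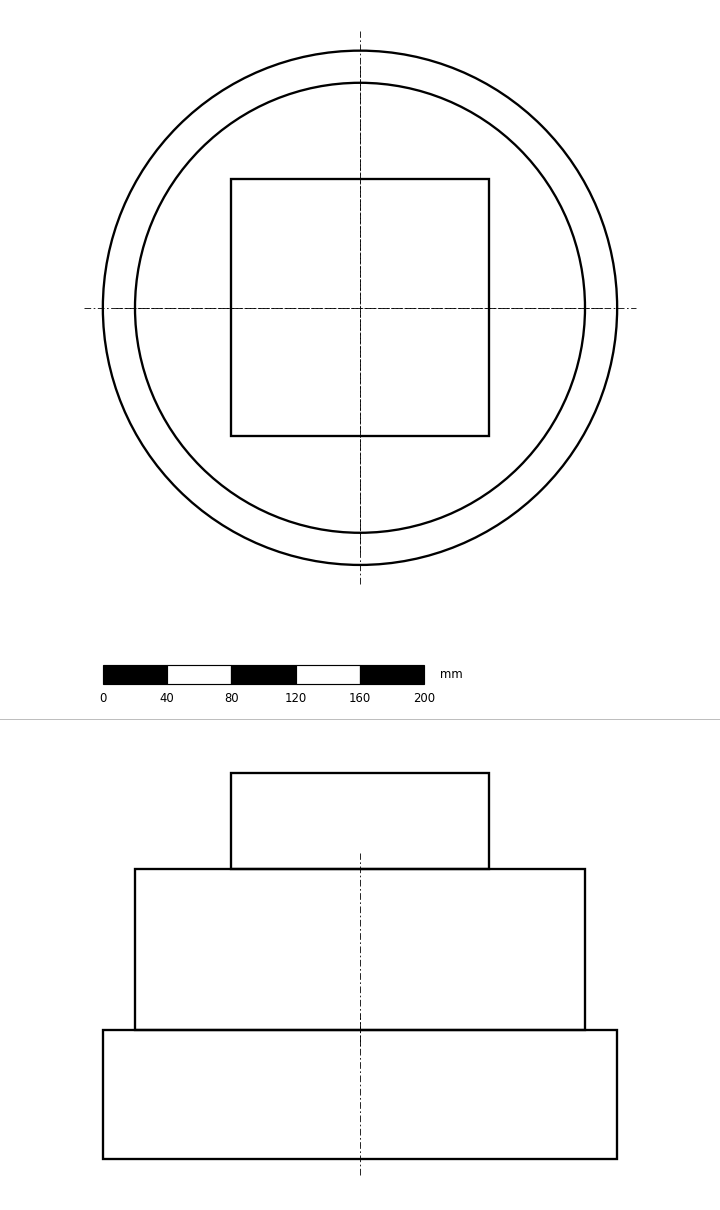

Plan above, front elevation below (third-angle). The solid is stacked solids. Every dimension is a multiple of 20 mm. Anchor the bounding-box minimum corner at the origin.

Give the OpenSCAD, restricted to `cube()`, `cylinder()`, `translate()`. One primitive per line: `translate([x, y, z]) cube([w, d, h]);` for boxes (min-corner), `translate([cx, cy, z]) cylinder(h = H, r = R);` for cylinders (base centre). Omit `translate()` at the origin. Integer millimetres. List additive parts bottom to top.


translate([160, 160, 0]) cylinder(h = 80, r = 160);
translate([160, 160, 80]) cylinder(h = 100, r = 140);
translate([80, 80, 180]) cube([160, 160, 60]);


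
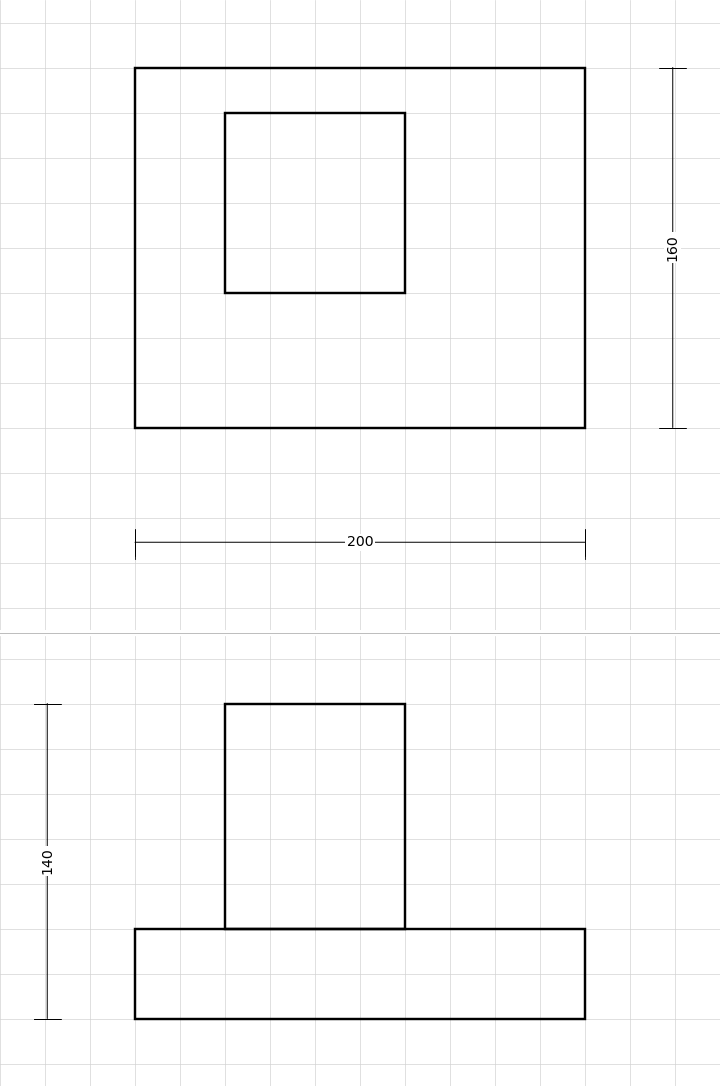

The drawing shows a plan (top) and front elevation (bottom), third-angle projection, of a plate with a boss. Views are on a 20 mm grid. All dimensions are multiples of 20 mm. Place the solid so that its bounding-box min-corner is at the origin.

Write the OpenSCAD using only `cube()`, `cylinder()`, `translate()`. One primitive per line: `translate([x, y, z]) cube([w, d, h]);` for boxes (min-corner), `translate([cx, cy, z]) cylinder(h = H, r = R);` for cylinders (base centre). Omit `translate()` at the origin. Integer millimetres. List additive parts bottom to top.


cube([200, 160, 40]);
translate([40, 60, 40]) cube([80, 80, 100]);
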